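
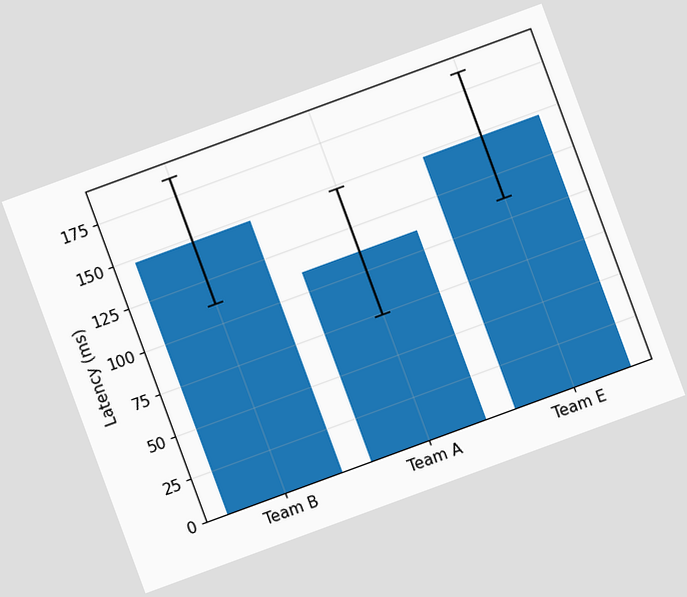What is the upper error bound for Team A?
148ms

The chart is tilted about 20° counter-clockwise. The Team A bar's upper whisker reaches 148ms.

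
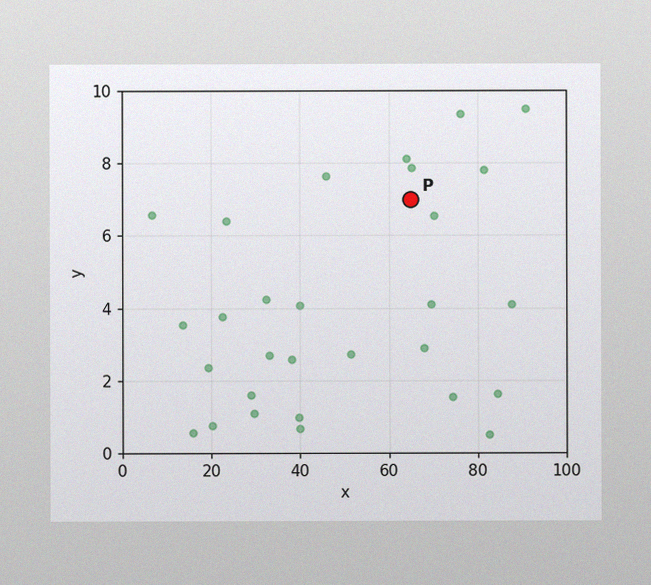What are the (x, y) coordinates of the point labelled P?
The image has some photo noise and uneven lighting. Following the gridlines from P to each axis, P sits at (65, 7).

(65, 7)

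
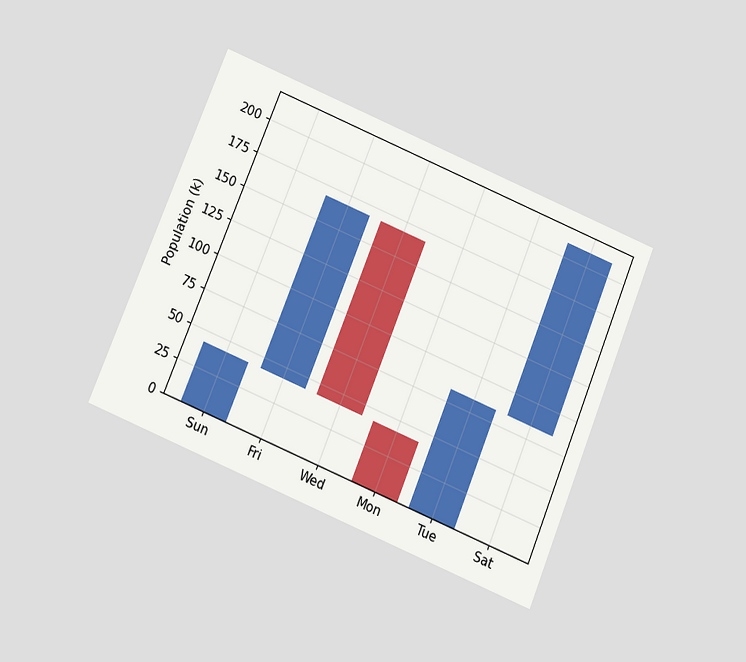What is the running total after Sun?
The chart is tilted about 22° clockwise and viewed slightly from below. After Sun the running total reaches 42k.

42k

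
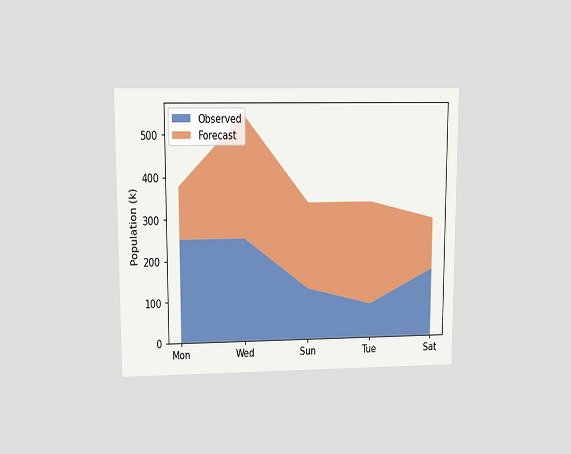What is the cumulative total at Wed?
The chart is viewed at a slight angle. The stacked total at Wed reaches 546k.

546k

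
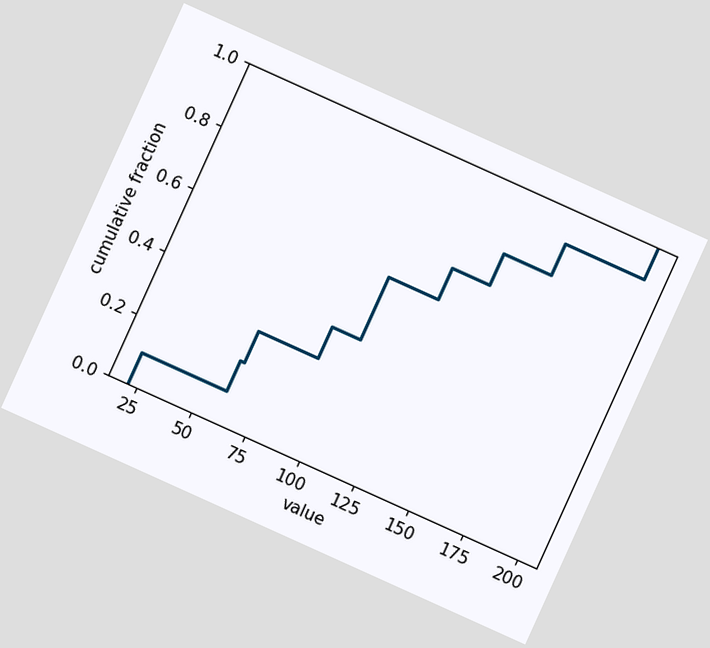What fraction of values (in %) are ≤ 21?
10%

The chart is tilted about 24° clockwise. At x=21 the ECDF step is at 10%.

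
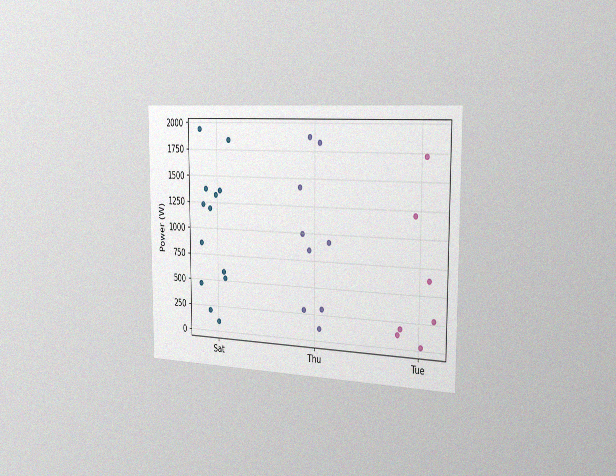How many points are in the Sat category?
The chart is viewed slightly from the right, with some photo noise. Counting the markers in the Sat column gives 13.

13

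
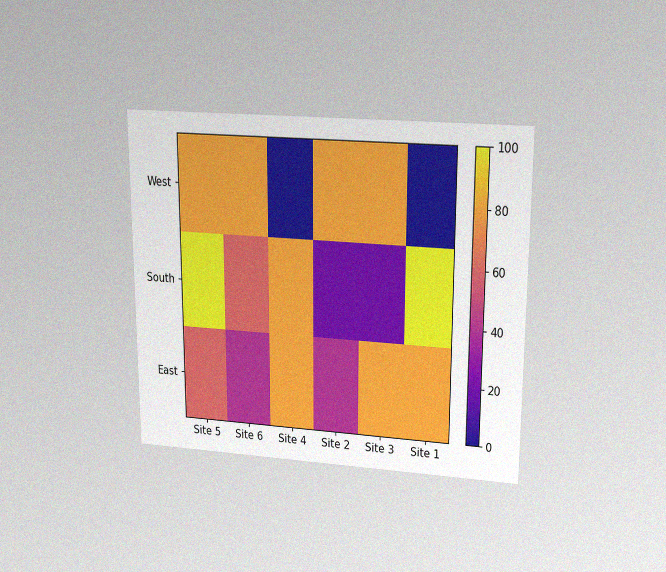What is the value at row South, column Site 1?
100

The chart is viewed slightly from above, with some photo noise. Matching cell (South, Site 1) against the colorbar gives 100.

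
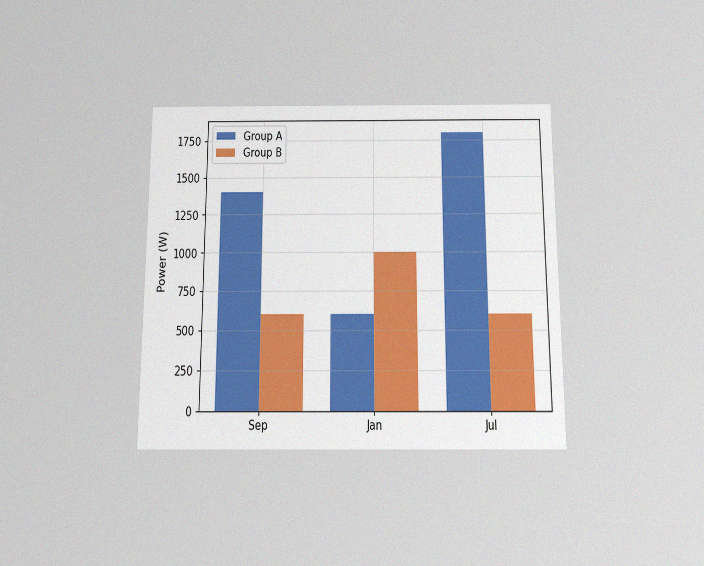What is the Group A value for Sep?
1400W

The chart is viewed slightly from below, with some photo noise. The Group A bar at Sep reaches 1400W on the y-axis.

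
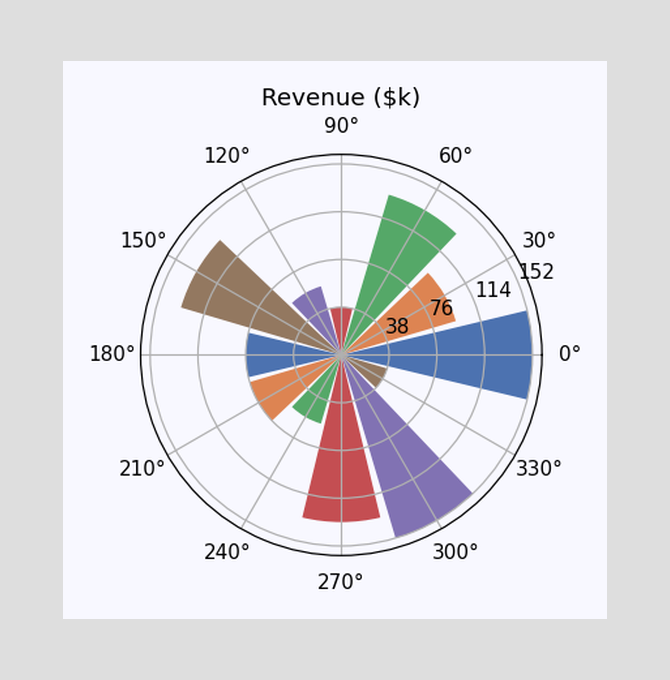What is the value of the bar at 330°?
The bar at 330° reaches $38k on the radial axis.

$38k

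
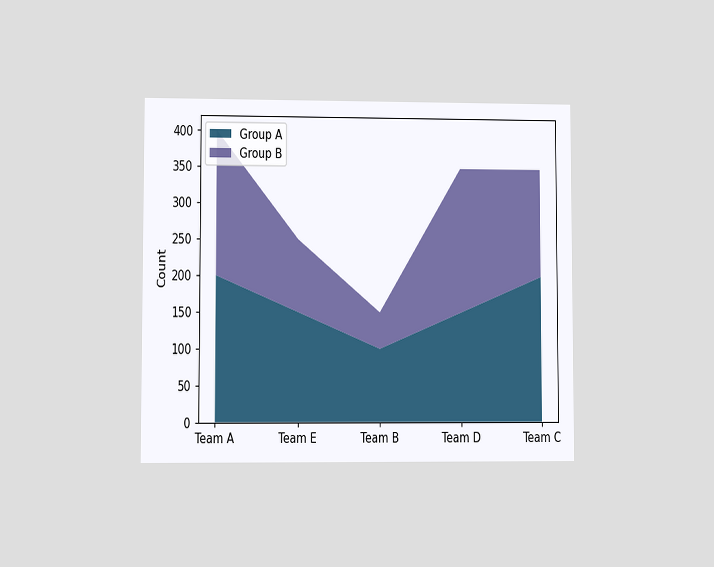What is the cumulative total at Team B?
150

The chart is viewed at a slight angle. The stacked total at Team B reaches 150.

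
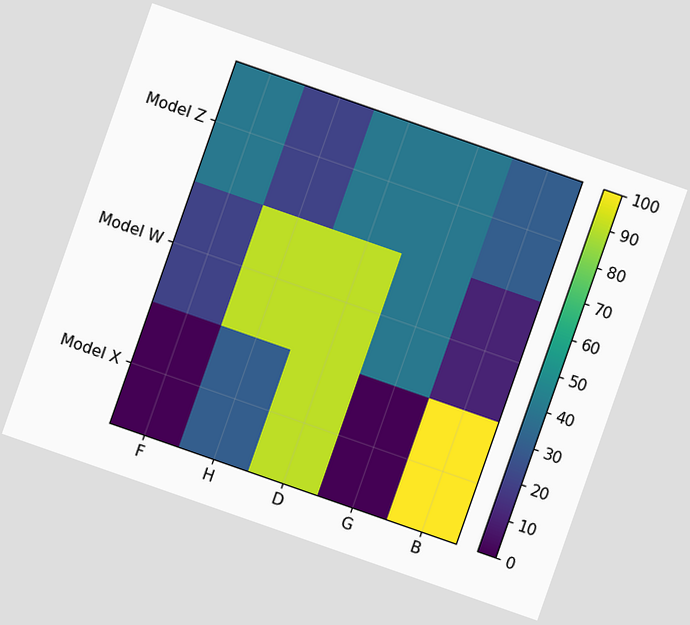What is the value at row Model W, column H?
90

The chart is tilted about 19° clockwise. Matching cell (Model W, H) against the colorbar gives 90.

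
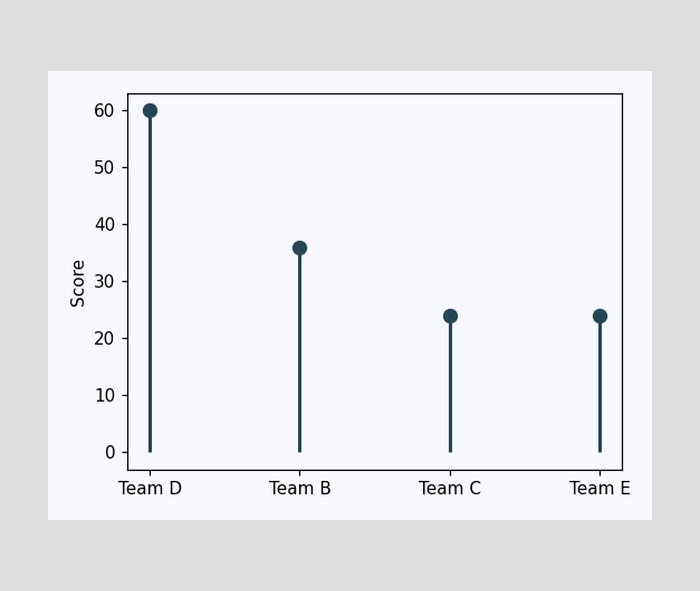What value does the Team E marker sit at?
24

The Team E marker sits at 24.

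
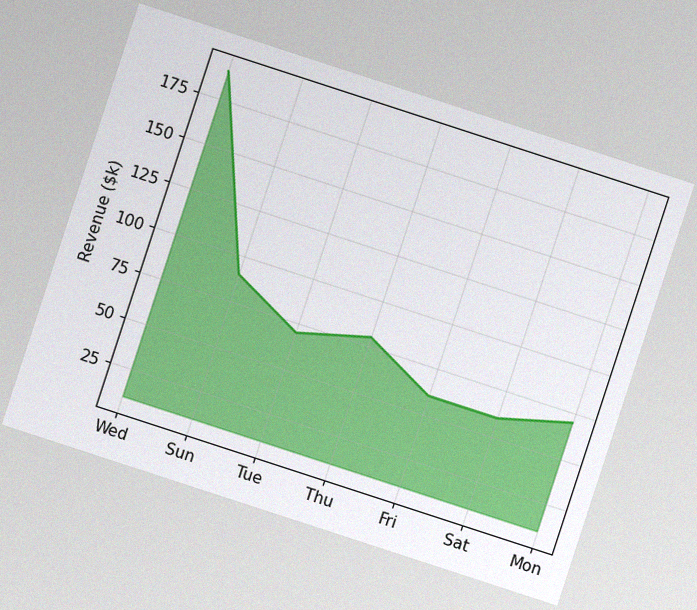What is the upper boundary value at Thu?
The chart is tilted about 18° clockwise, with some photo noise. At Thu the upper boundary is at $80k.

$80k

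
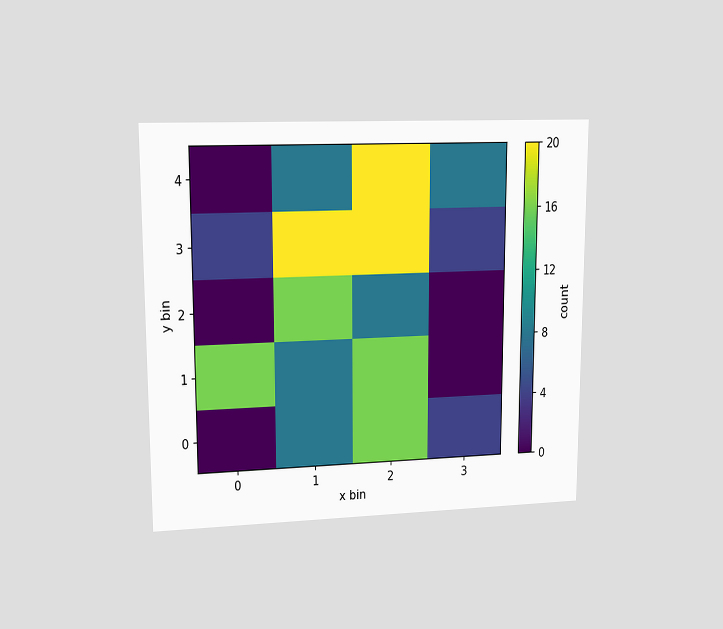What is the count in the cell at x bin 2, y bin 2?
8

The chart is viewed at a slight angle. Matching the cell (2, 2) against the colorbar gives 8.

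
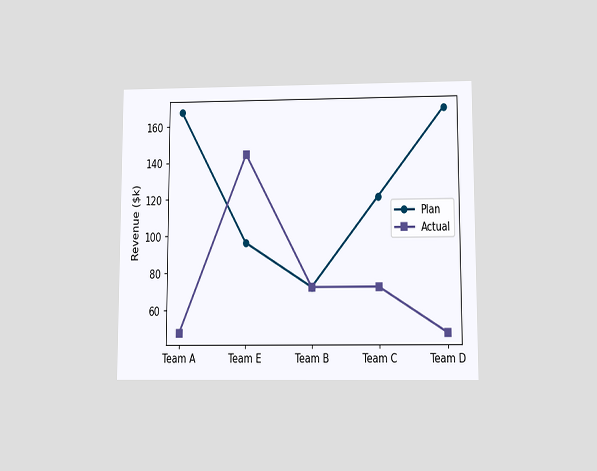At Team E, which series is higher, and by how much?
Actual, by $48k

The chart is viewed slightly from below. At Team E, Actual sits above the other line by $48k.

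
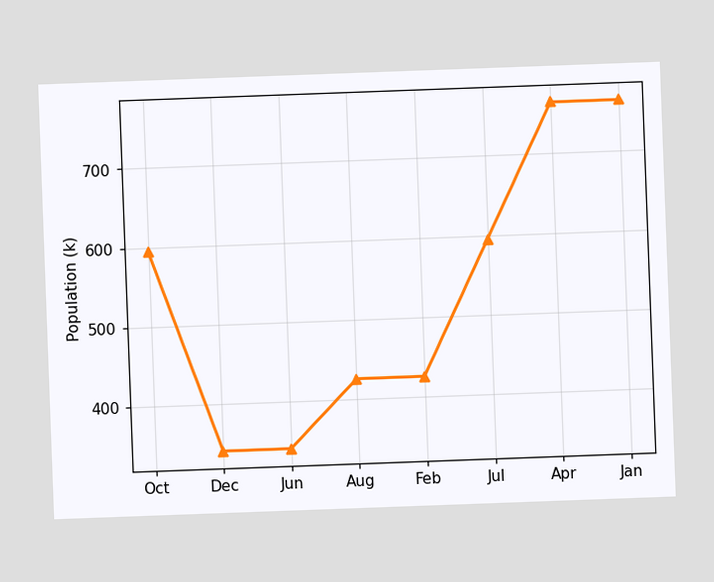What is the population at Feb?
425k

The chart is tilted about 2° counter-clockwise. At Feb, the line is at 425k.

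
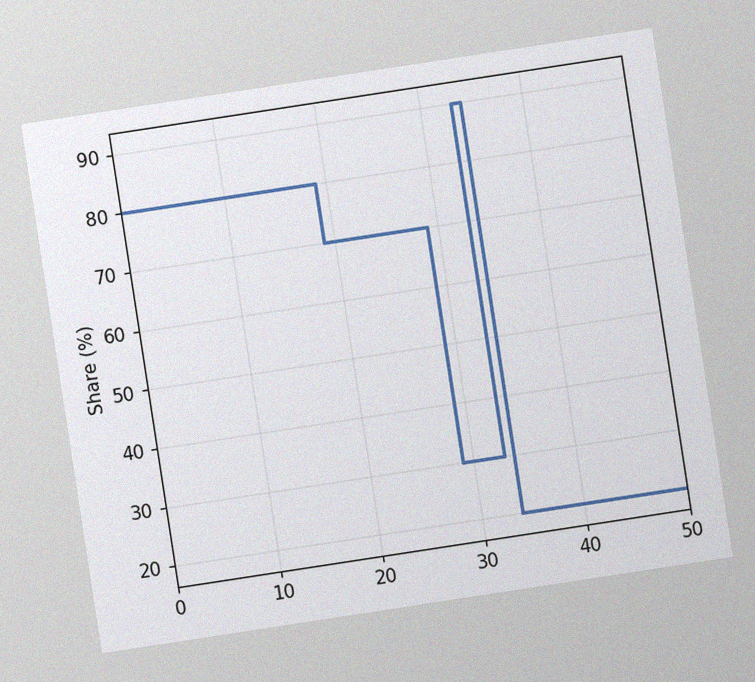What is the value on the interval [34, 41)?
20%

The chart is tilted about 9° counter-clockwise, with some photo noise. On [34, 41) the step sits at 20%.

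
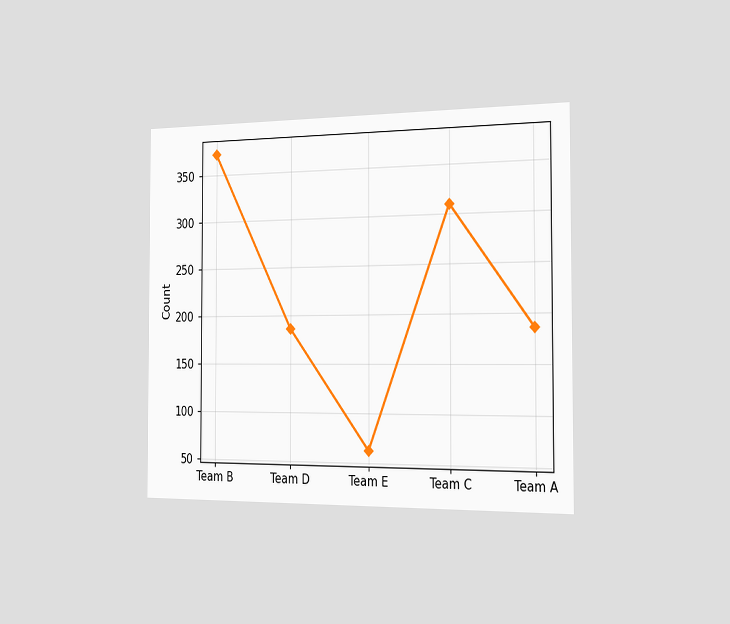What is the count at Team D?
The chart is viewed slightly from the right. At Team D, the line is at 186.

186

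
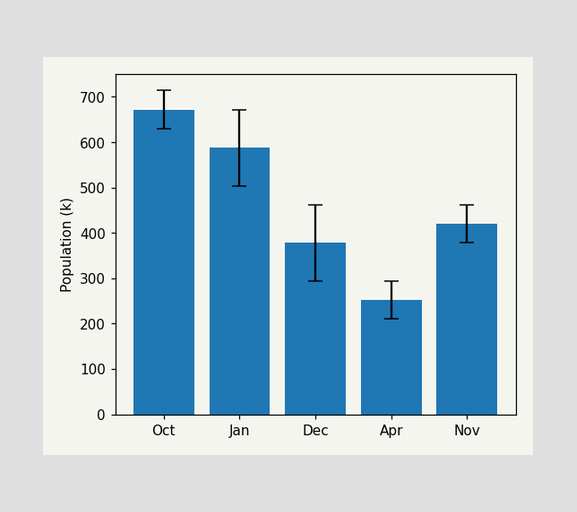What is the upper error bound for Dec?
462k

The Dec bar's upper whisker reaches 462k.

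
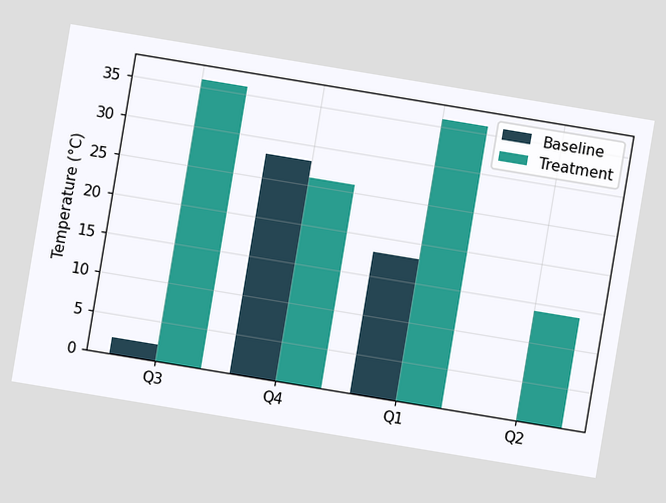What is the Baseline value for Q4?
28°C

The chart is tilted about 9° clockwise. The Baseline bar at Q4 reaches 28°C on the y-axis.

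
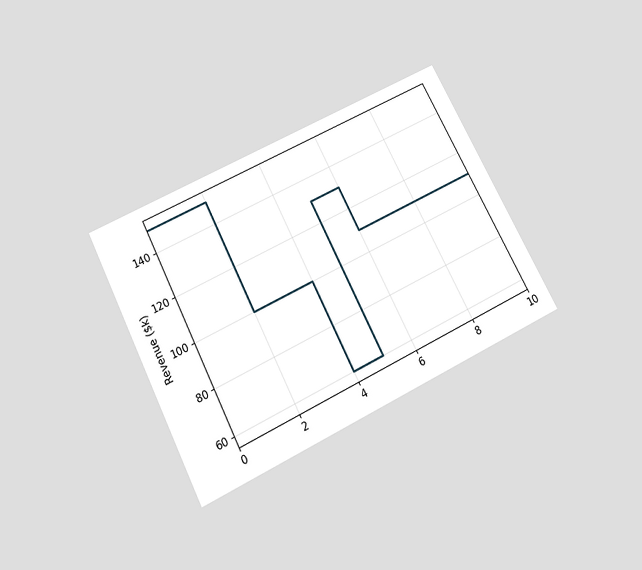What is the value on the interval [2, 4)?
The chart is tilted about 27° counter-clockwise and viewed slightly from below. On [2, 4) the step sits at $100k.

$100k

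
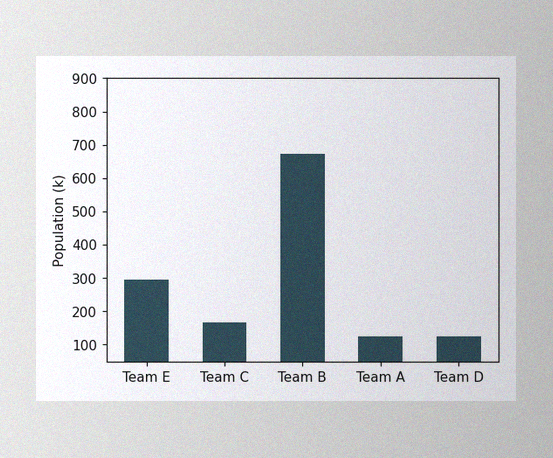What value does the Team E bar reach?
The image has some photo noise and uneven lighting. Reading along the chart's y-axis, the Team E bar reaches 294k.

294k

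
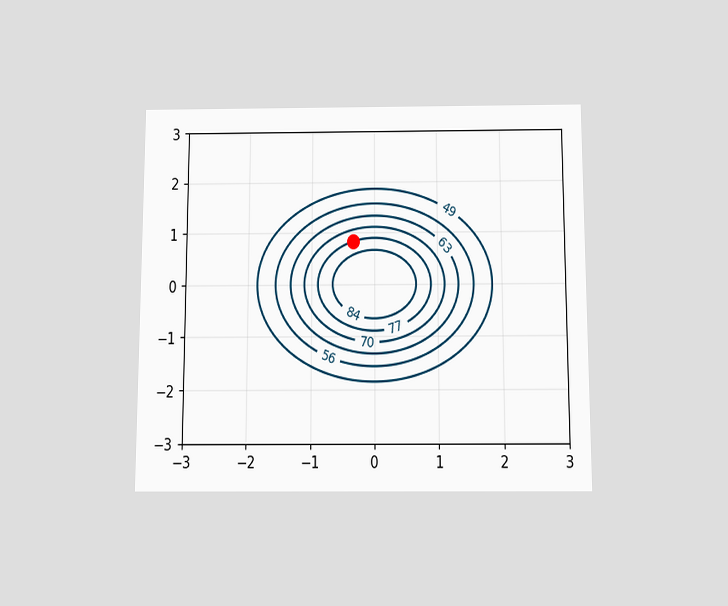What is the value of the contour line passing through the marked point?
77

The chart is viewed slightly from below. The marked point sits on the contour labelled 77.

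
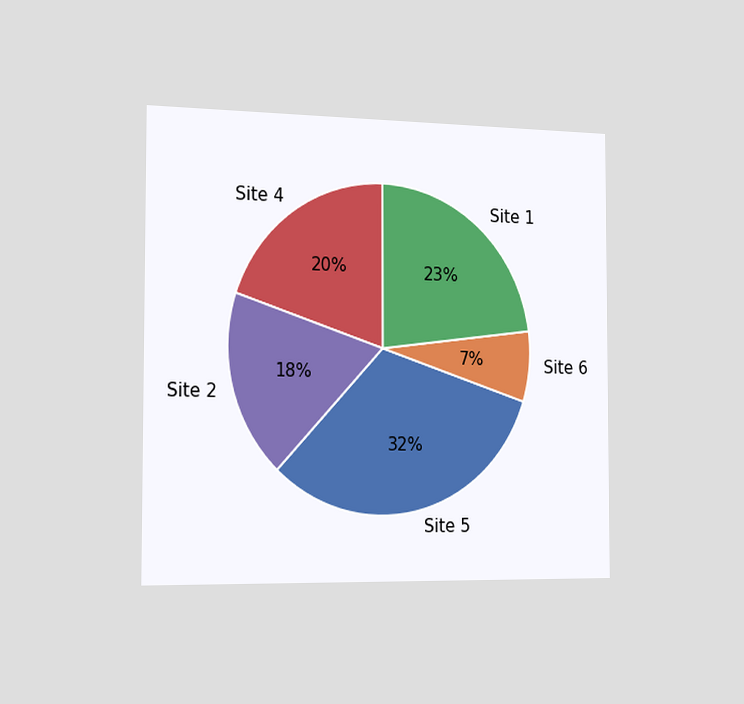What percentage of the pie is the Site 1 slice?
The chart is viewed slightly from the left. The Site 1 slice takes up 23% of the pie.

23%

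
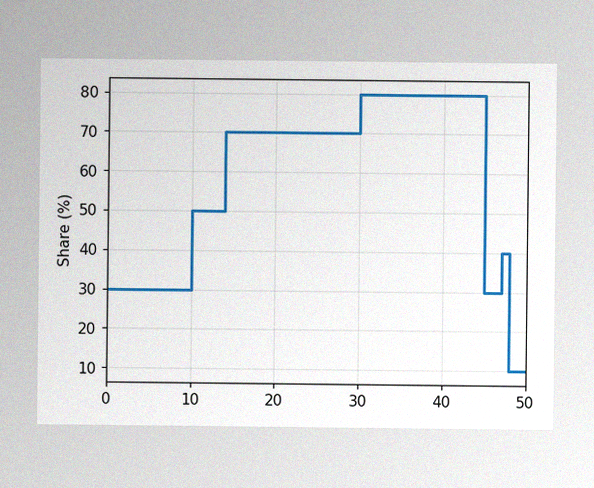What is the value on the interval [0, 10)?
The image has some photo noise and uneven lighting. On [0, 10) the step sits at 30%.

30%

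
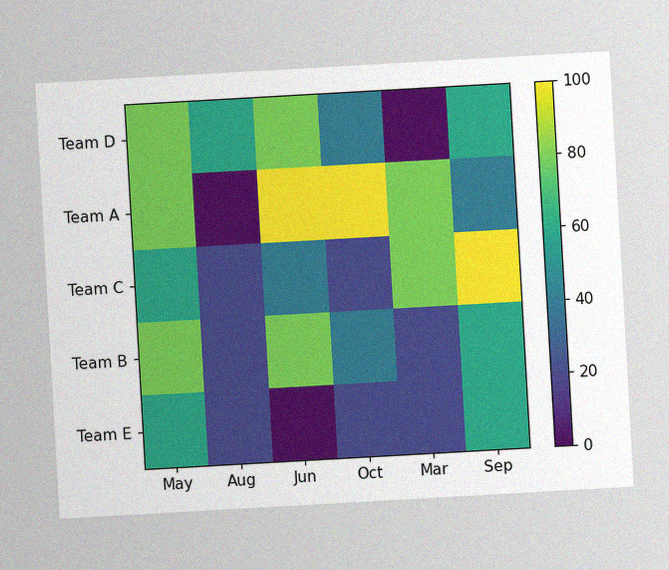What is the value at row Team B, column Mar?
The chart is tilted about 3° counter-clockwise, with some photo noise. Matching cell (Team B, Mar) against the colorbar gives 20.

20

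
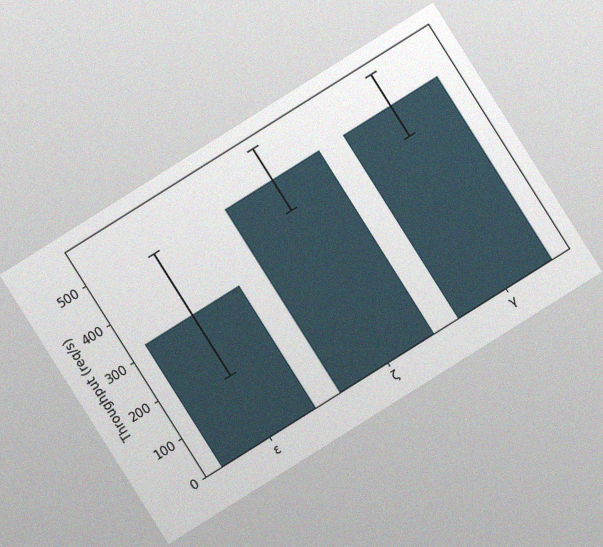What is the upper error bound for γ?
The chart is tilted about 32° counter-clockwise, with some photo noise. The γ bar's upper whisker reaches 560req/s.

560req/s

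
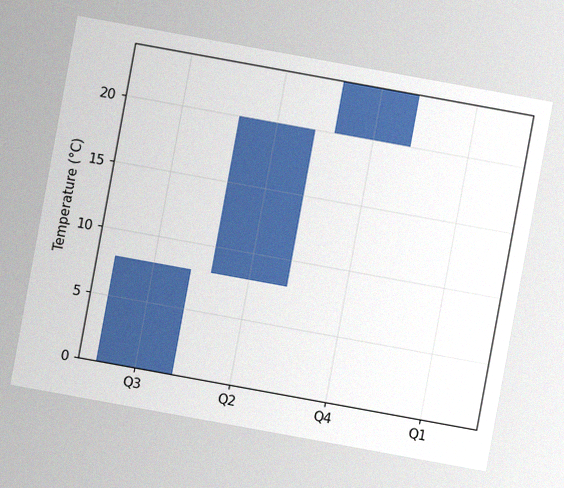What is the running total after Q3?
8°C

The chart is tilted about 10° clockwise, with some photo noise. After Q3 the running total reaches 8°C.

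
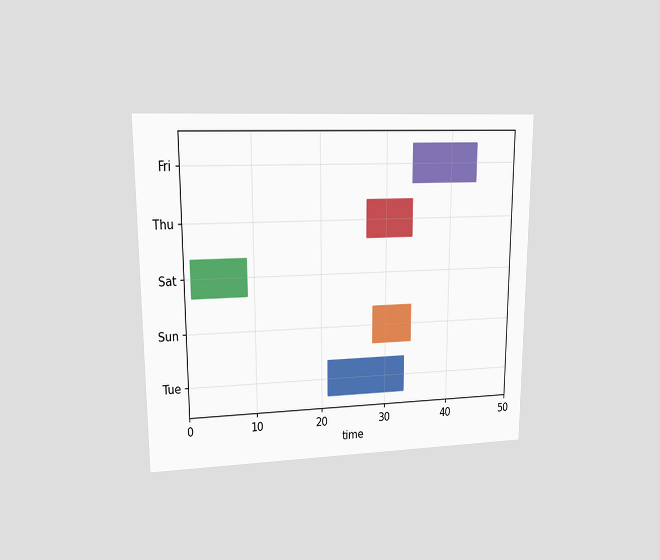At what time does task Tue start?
21

The chart is viewed at a slight angle. The Tue bar begins at t=21.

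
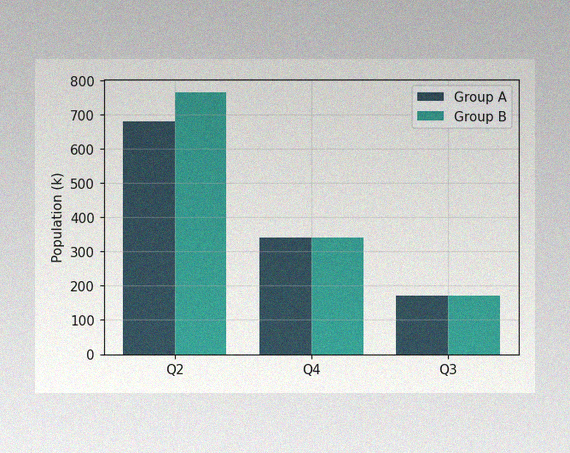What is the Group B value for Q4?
The image has some photo noise and uneven lighting. The Group B bar at Q4 reaches 340k on the y-axis.

340k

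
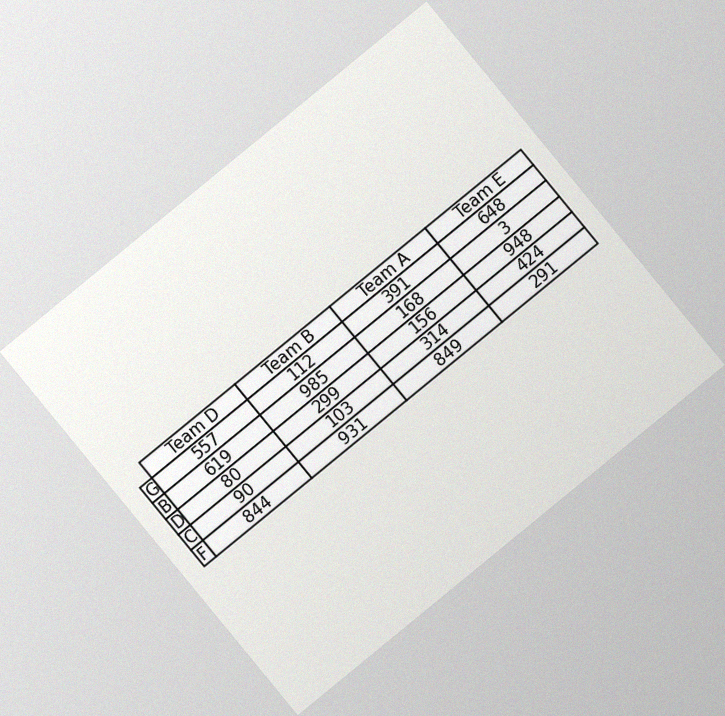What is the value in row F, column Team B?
931

The chart is tilted about 39° counter-clockwise, with some photo noise. The (F, Team B) cell reads 931.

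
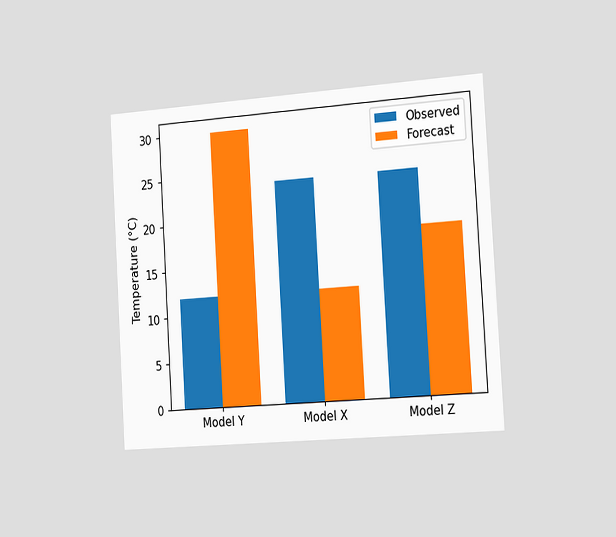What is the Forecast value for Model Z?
The chart is tilted about 3° counter-clockwise and viewed slightly from the right. The Forecast bar at Model Z reaches 18°C on the y-axis.

18°C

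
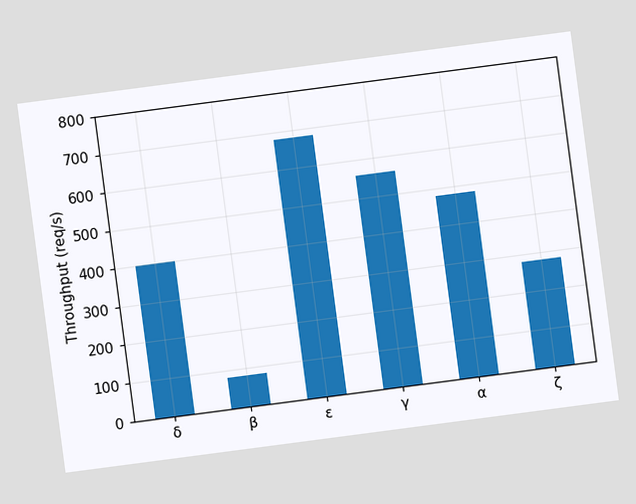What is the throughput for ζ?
280req/s

The chart is tilted about 7° counter-clockwise. Reading along the chart's y-axis, the ζ bar reaches 280req/s.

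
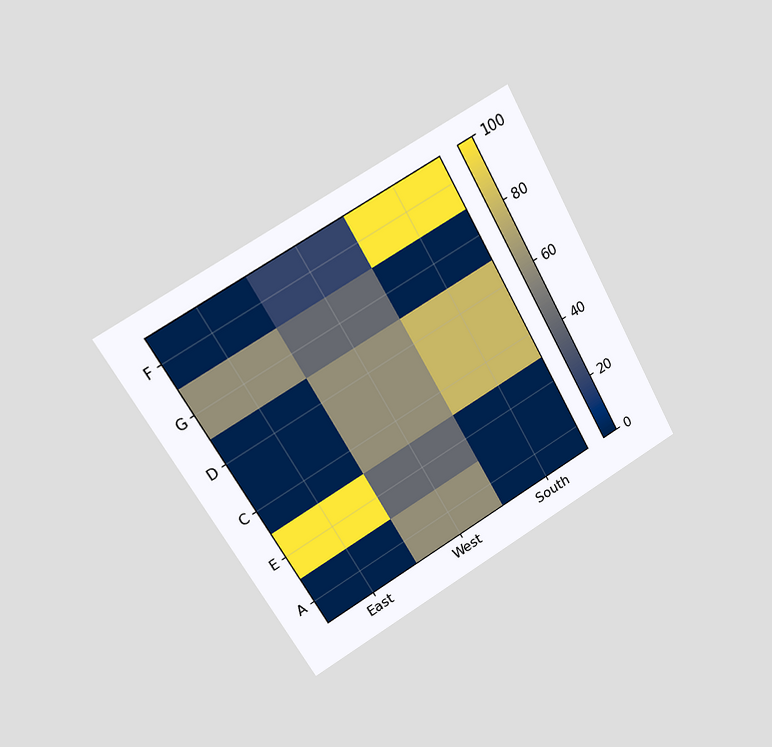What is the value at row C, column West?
60

The chart is tilted about 30° counter-clockwise and viewed at a slight angle. Matching cell (C, West) against the colorbar gives 60.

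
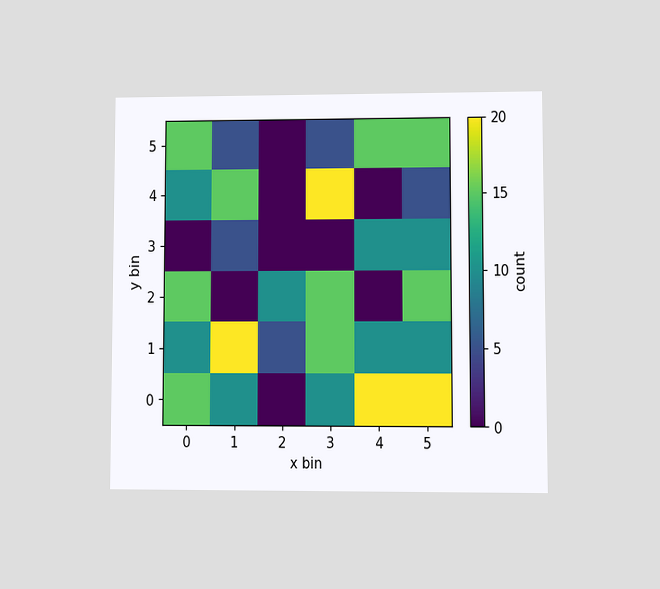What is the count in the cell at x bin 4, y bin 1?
10

The chart is viewed at a slight angle. Matching the cell (4, 1) against the colorbar gives 10.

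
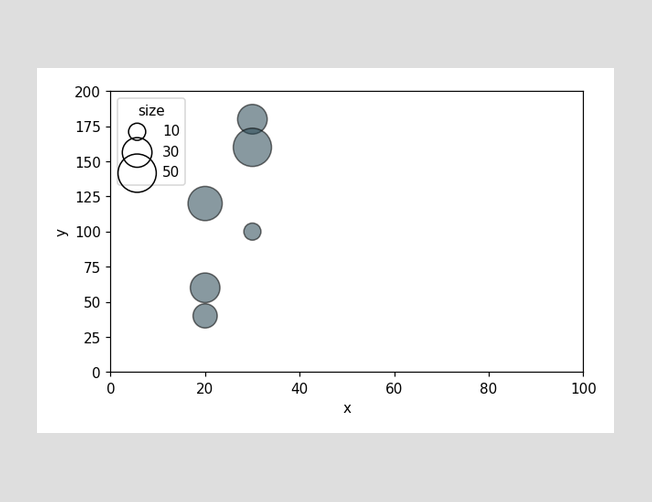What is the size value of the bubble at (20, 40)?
Matching the bubble at (20, 40) against the size legend gives 20.

20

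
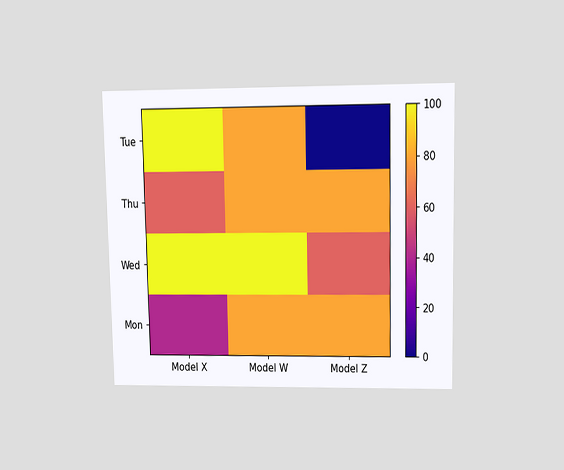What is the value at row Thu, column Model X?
60

The chart is viewed at a slight angle. Matching cell (Thu, Model X) against the colorbar gives 60.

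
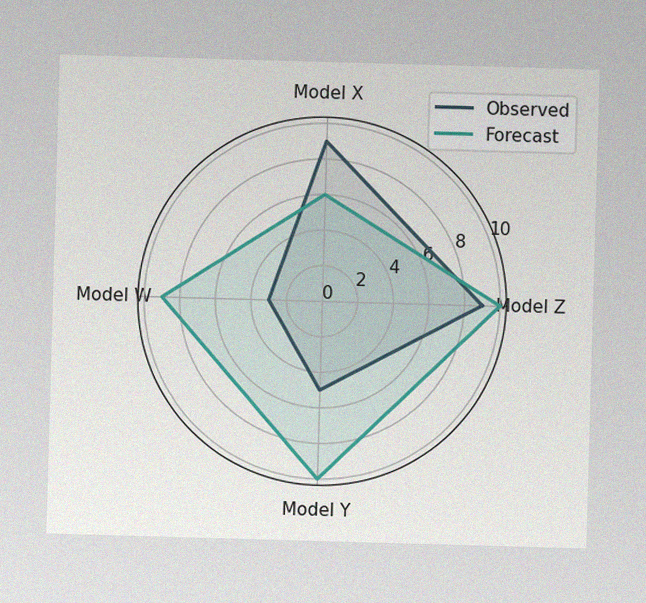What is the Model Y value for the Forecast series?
10

The image has some photo noise and uneven lighting. On the Model Y axis, Forecast reaches 10.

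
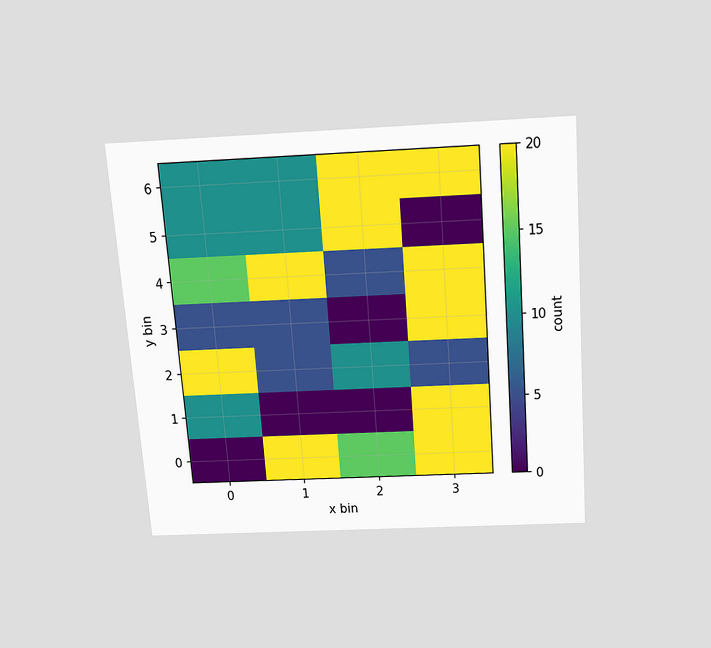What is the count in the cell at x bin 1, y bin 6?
The chart is tilted about 4° counter-clockwise and viewed slightly from above. Matching the cell (1, 6) against the colorbar gives 10.

10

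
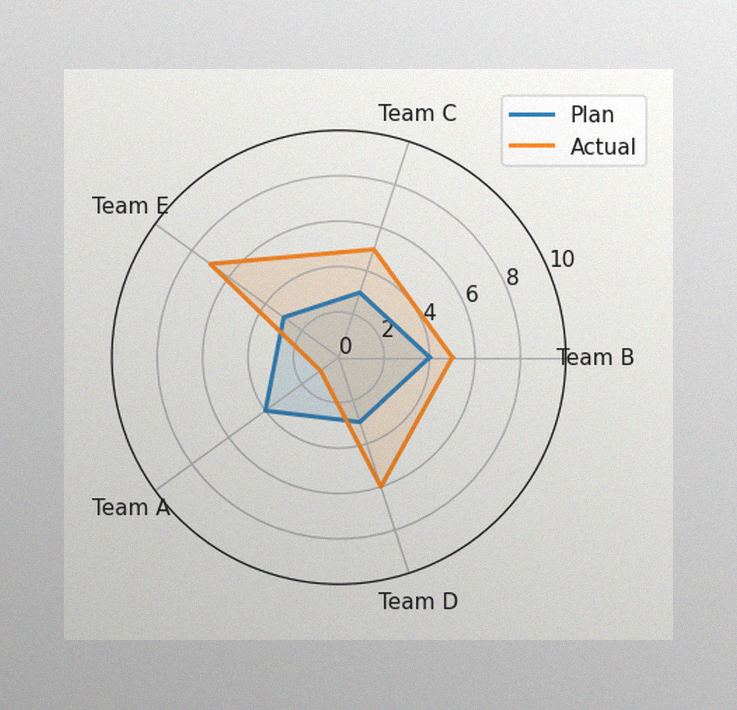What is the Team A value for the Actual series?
The image has some photo noise and uneven lighting. On the Team A axis, Actual reaches 1.

1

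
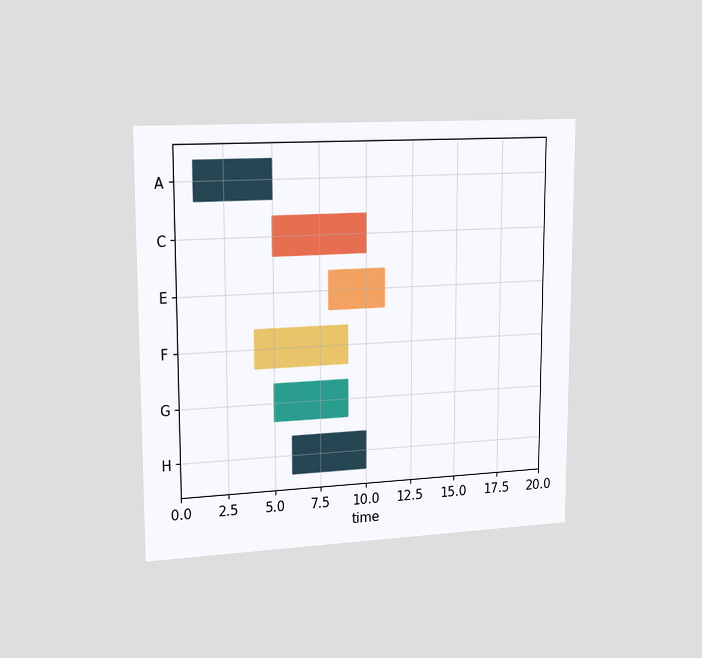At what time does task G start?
5

The chart is viewed slightly from the left. The G bar begins at t=5.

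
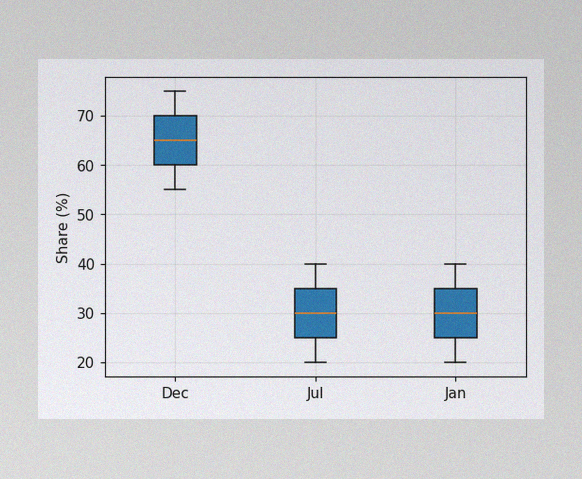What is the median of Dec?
65%

The image has some photo noise and uneven lighting. The median line in the Dec box sits at 65%.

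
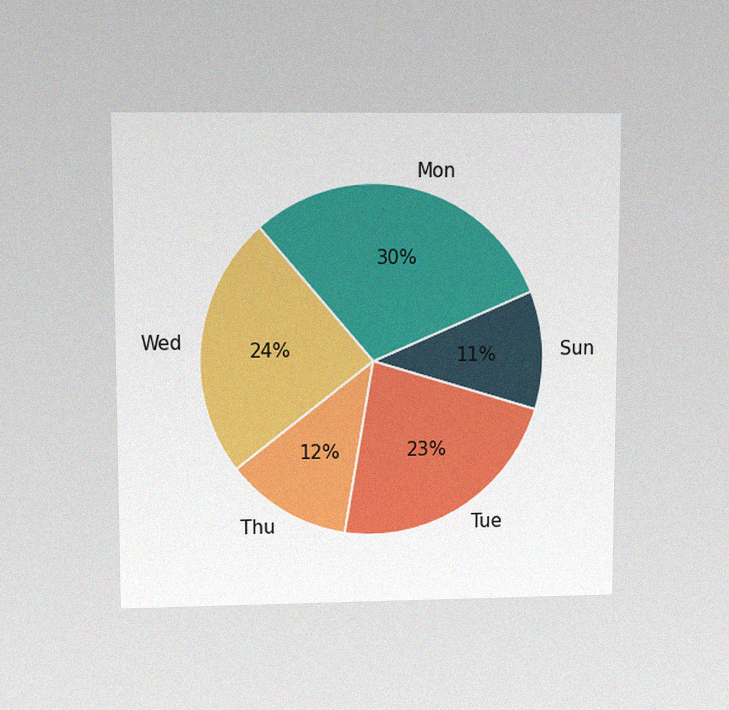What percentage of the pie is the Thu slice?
The chart is viewed at a slight angle, with some photo noise. The Thu slice takes up 12% of the pie.

12%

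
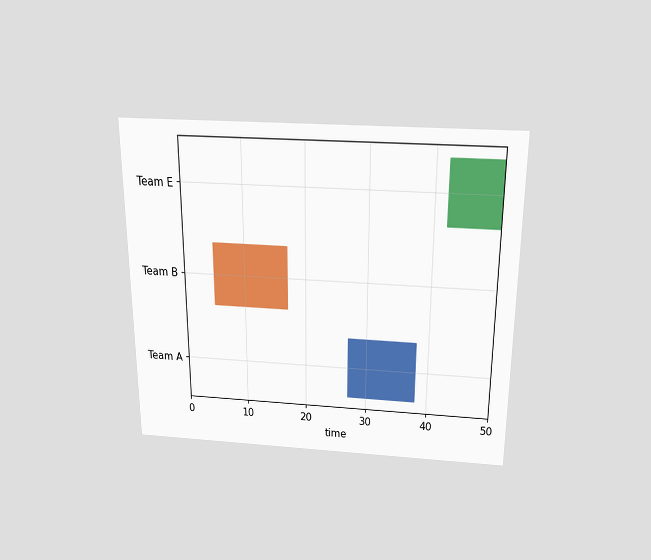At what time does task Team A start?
27

The chart is viewed slightly from above. The Team A bar begins at t=27.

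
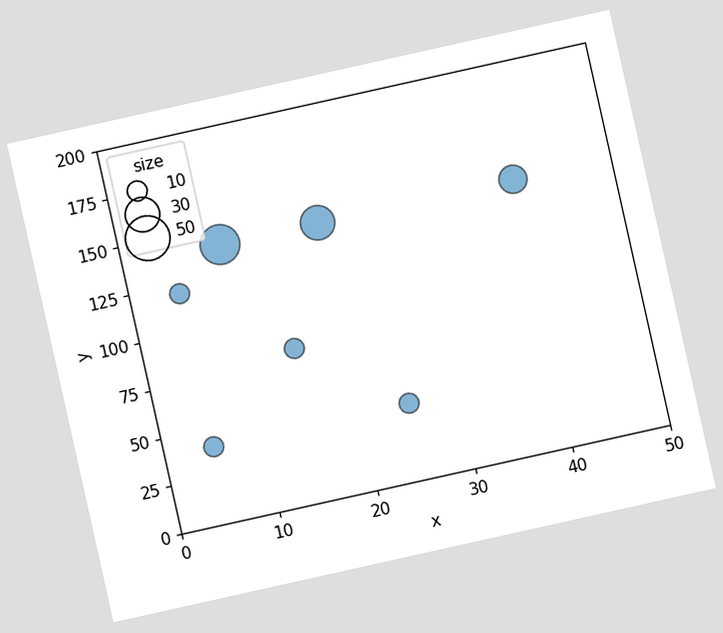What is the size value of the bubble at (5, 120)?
10

The chart is tilted about 13° counter-clockwise. Matching the bubble at (5, 120) against the size legend gives 10.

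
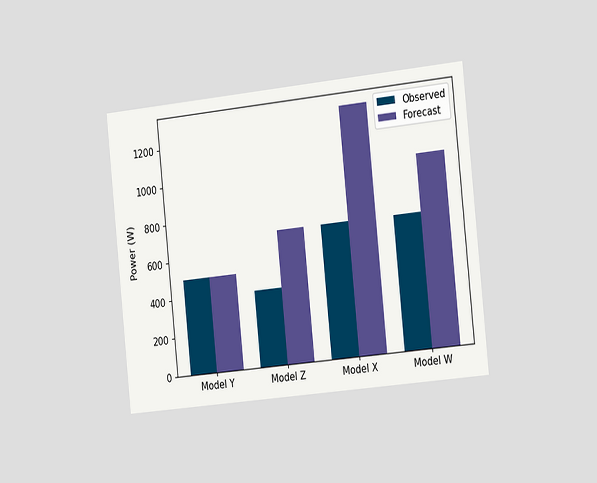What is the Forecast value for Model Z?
700W

The chart is tilted about 6° counter-clockwise and viewed slightly from the right. The Forecast bar at Model Z reaches 700W on the y-axis.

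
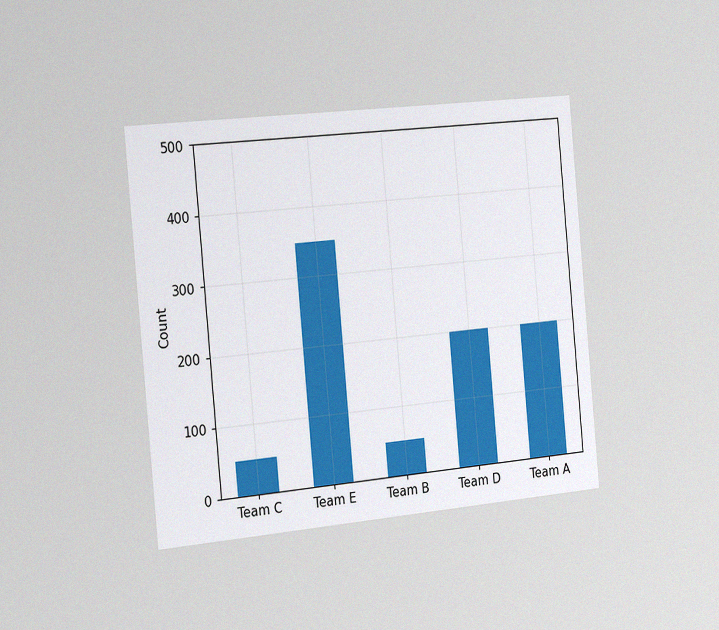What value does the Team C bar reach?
50

The chart is tilted about 5° counter-clockwise and viewed slightly from the left, with some photo noise. Reading along the chart's y-axis, the Team C bar reaches 50.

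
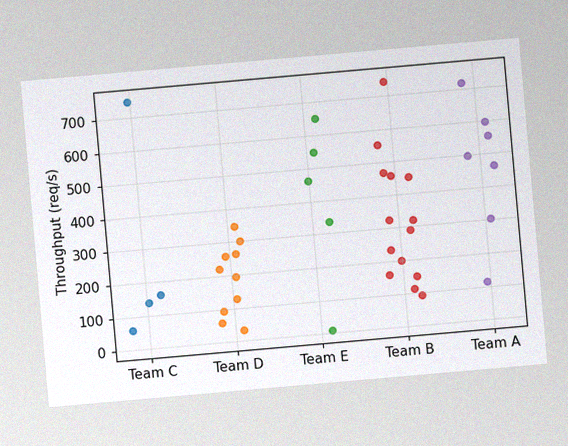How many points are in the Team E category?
5

The chart is tilted about 5° counter-clockwise, with some photo noise. Counting the markers in the Team E column gives 5.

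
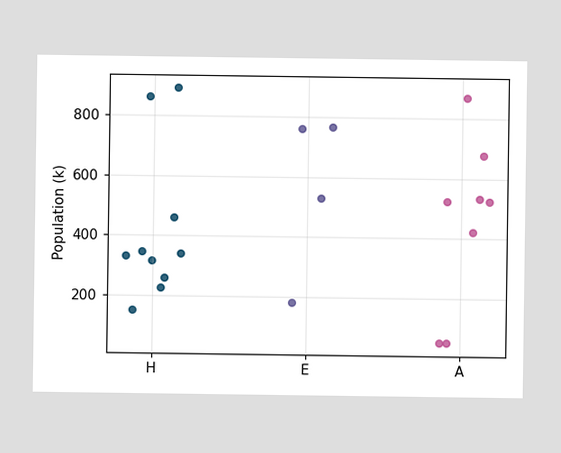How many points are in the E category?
4

Counting the markers in the E column gives 4.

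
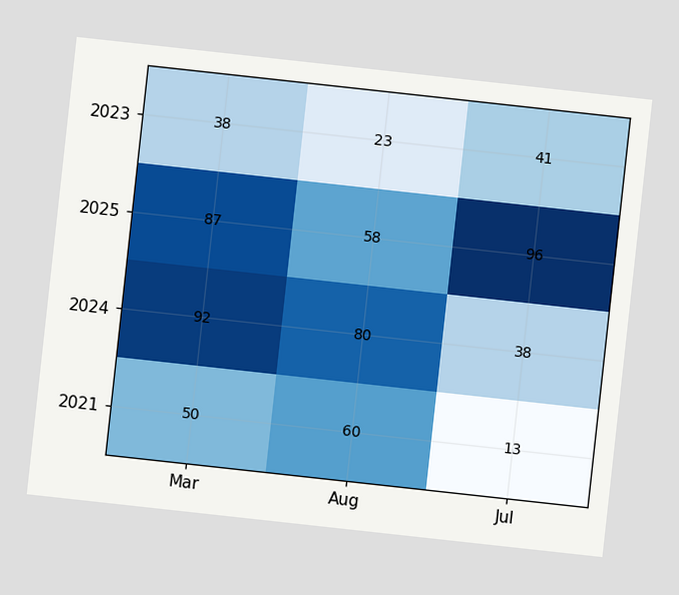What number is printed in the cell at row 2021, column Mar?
The chart is tilted about 6° clockwise. The (2021, Mar) cell reads 50.

50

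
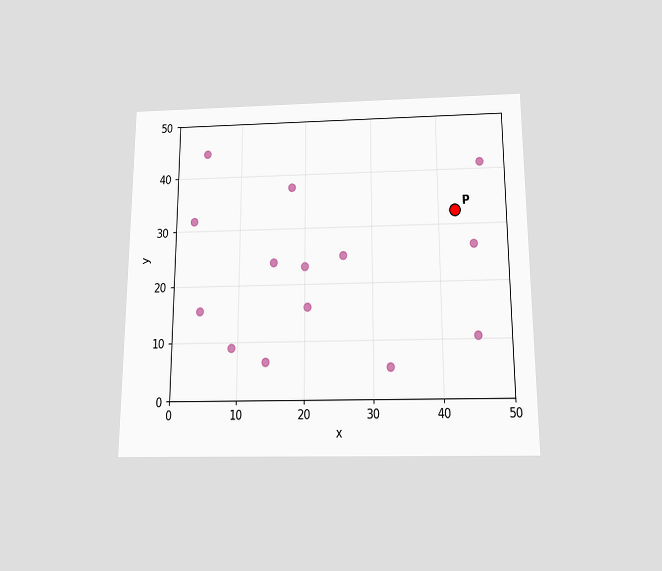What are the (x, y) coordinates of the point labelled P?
(42.5, 32.5)

The chart is viewed slightly from below. Following the gridlines from P to each axis, P sits at (42.5, 32.5).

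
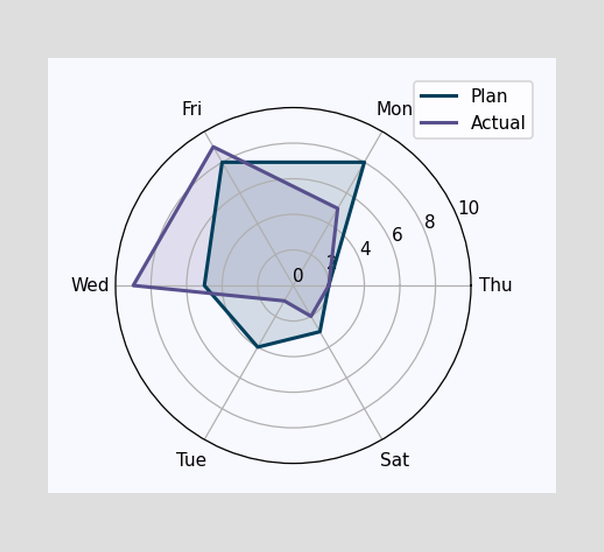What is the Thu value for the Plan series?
On the Thu axis, Plan reaches 2.

2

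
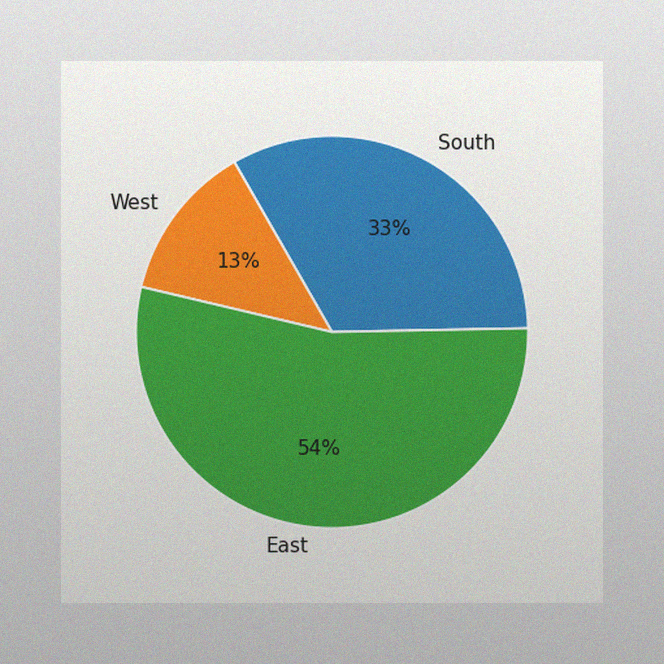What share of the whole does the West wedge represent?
The image has some photo noise and uneven lighting. The West slice takes up 13% of the pie.

13%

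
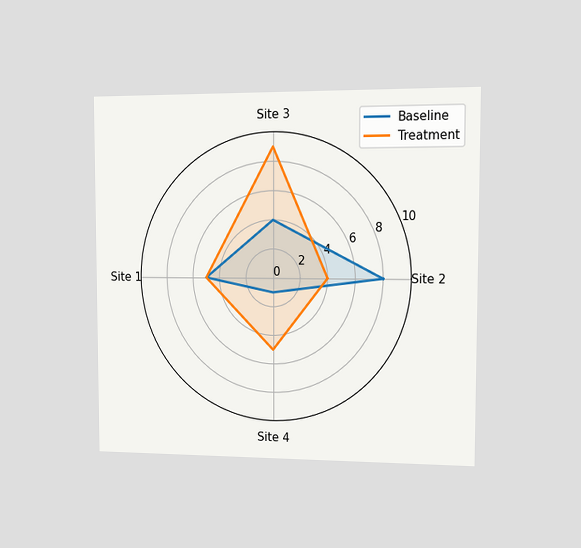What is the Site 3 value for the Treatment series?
9

The chart is viewed slightly from the right. On the Site 3 axis, Treatment reaches 9.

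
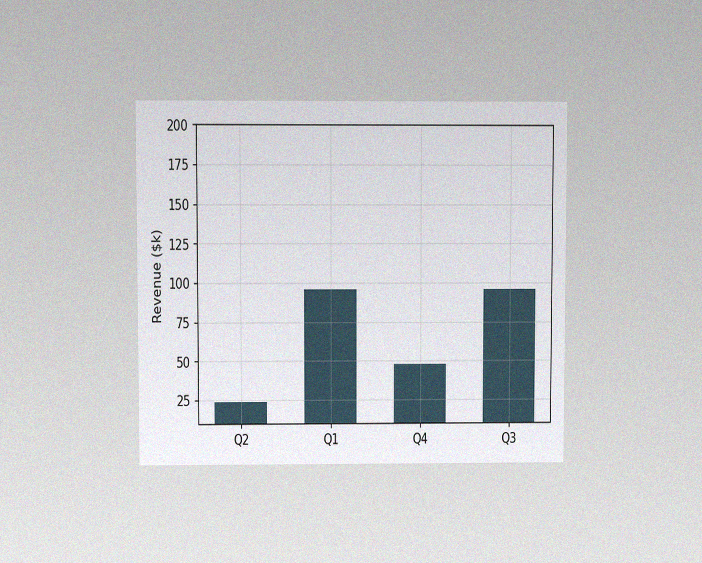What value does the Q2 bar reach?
$24k

The chart is viewed at a slight angle, with some photo noise. Reading along the chart's y-axis, the Q2 bar reaches $24k.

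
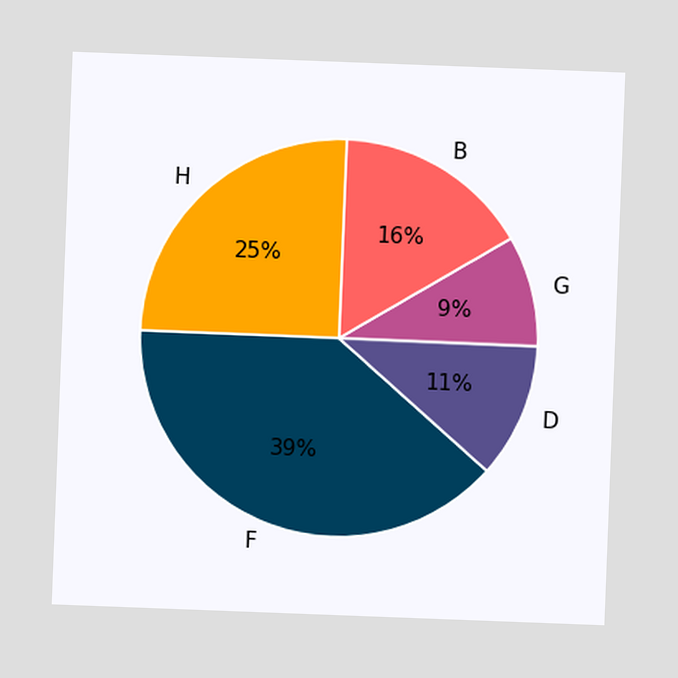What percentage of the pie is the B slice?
The chart is tilted about 2° clockwise. The B slice takes up 16% of the pie.

16%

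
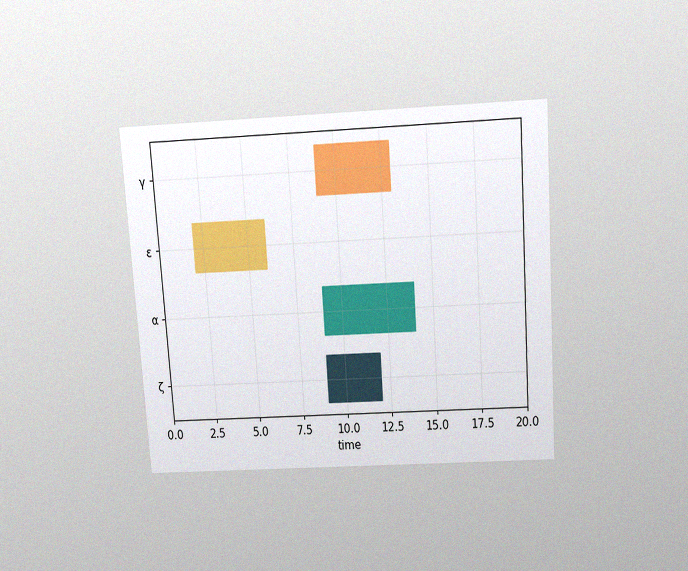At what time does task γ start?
The chart is tilted about 4° counter-clockwise and viewed slightly from above, with some photo noise. The γ bar begins at t=9.

9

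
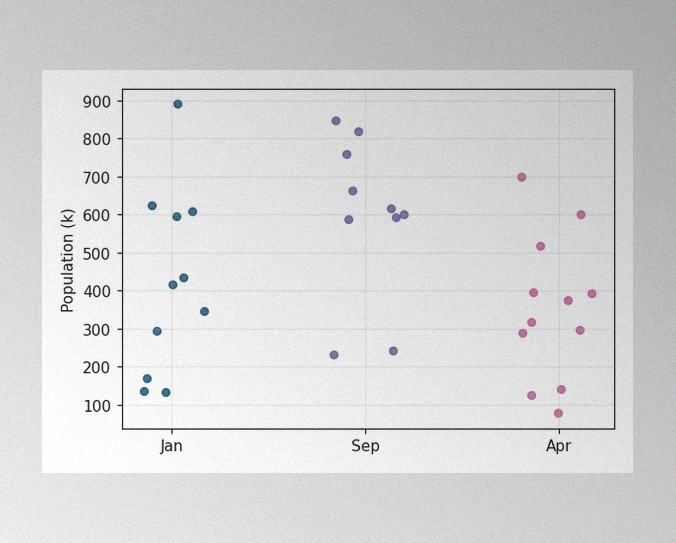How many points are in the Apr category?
The image has some photo noise and uneven lighting. Counting the markers in the Apr column gives 12.

12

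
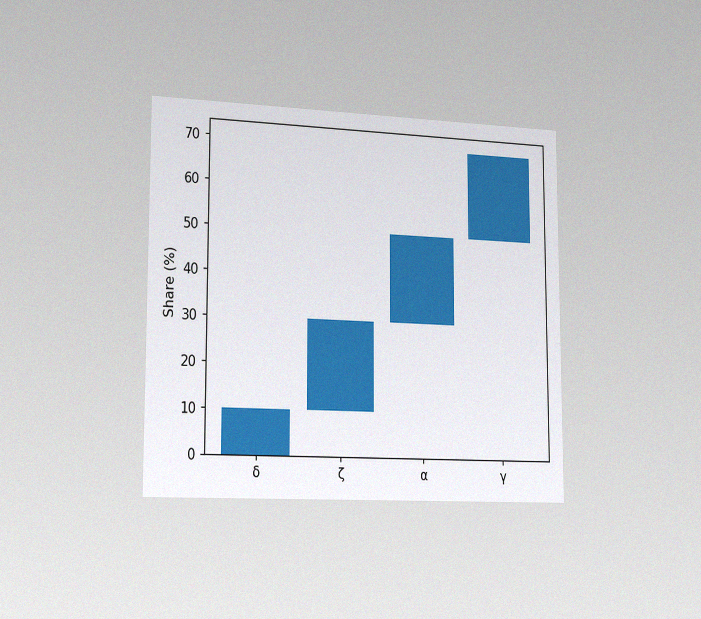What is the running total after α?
The chart is viewed slightly from the left, with some photo noise. After α the running total reaches 50%.

50%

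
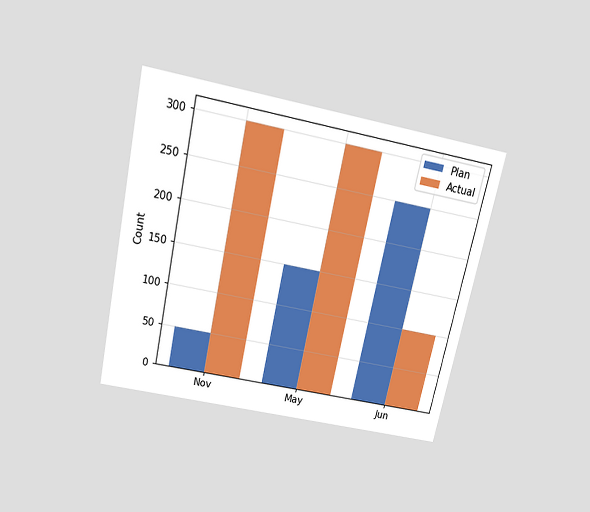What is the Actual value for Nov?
300

The chart is tilted about 12° clockwise and viewed slightly from above. The Actual bar at Nov reaches 300 on the y-axis.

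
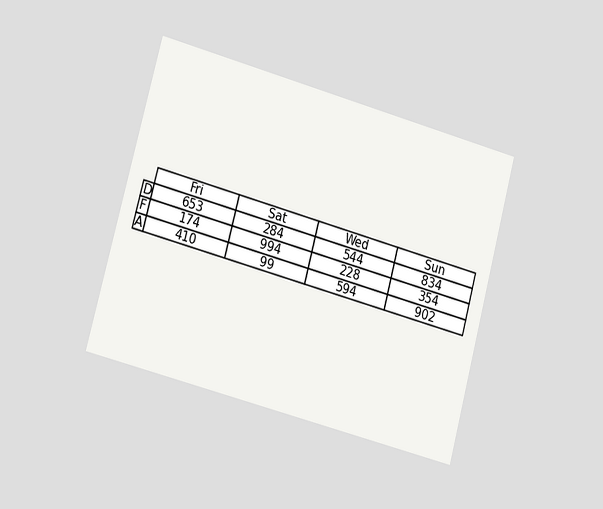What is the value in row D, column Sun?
The chart is tilted about 15° clockwise and viewed slightly from the left. The (D, Sun) cell reads 834.

834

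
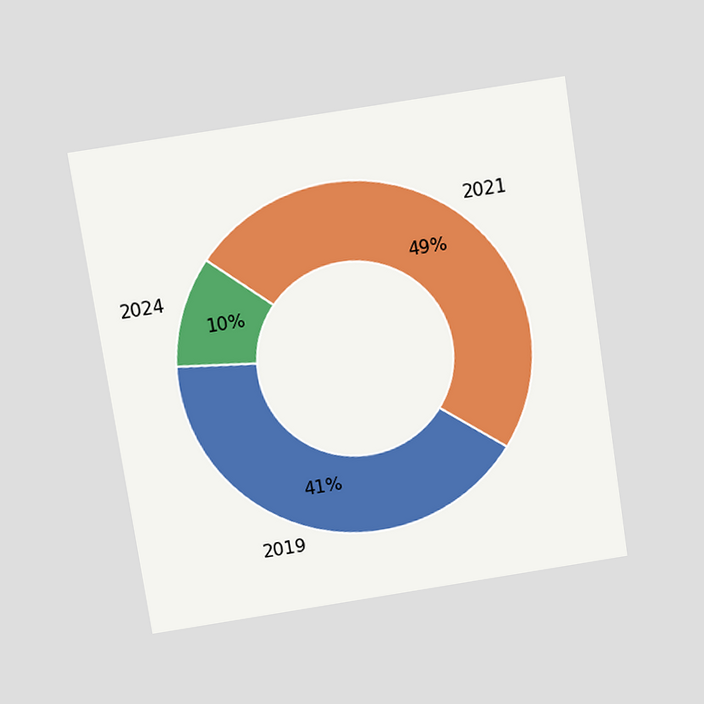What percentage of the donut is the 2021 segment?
49%

The chart is tilted about 9° counter-clockwise and viewed slightly from above. The 2021 segment takes up 49% of the ring.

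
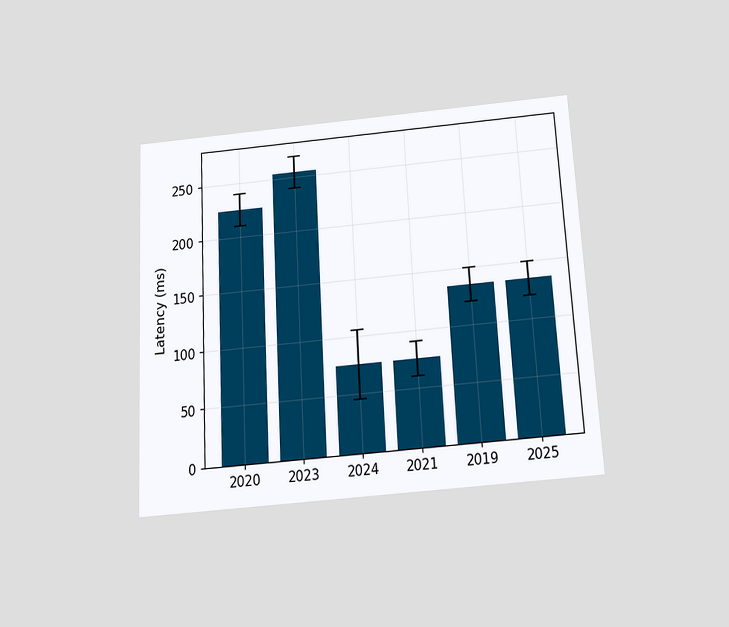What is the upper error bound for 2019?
150ms

The chart is tilted about 3° counter-clockwise and viewed slightly from below. The 2019 bar's upper whisker reaches 150ms.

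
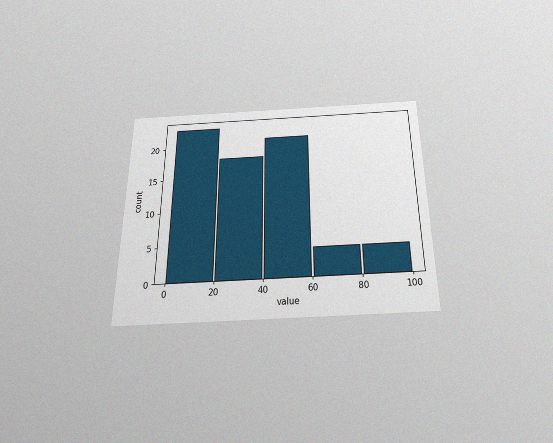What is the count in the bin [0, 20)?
The chart is viewed slightly from below, with some photo noise. The [0, 20) bin has height 23.

23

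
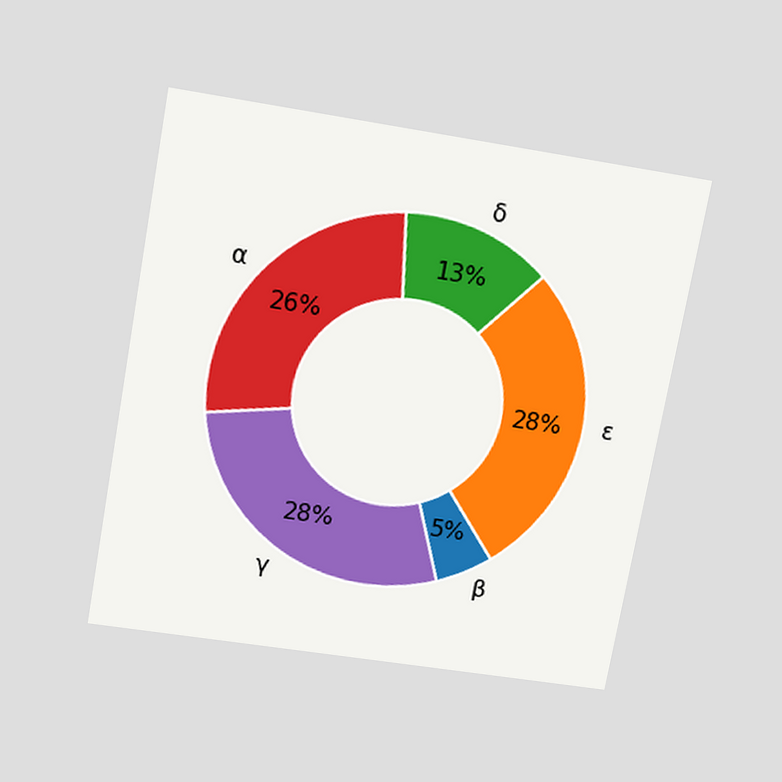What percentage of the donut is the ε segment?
28%

The chart is tilted about 10° clockwise and viewed slightly from above. The ε segment takes up 28% of the ring.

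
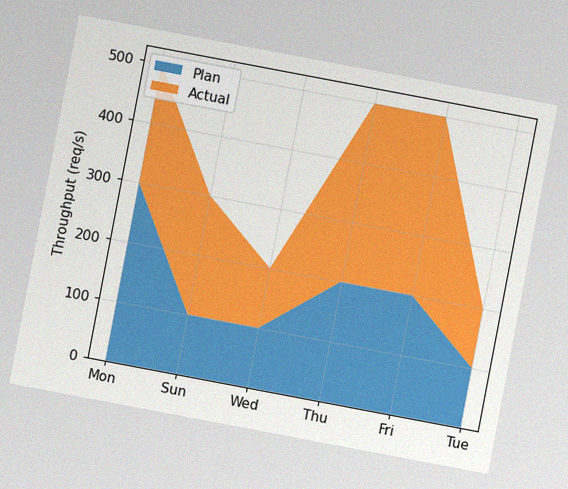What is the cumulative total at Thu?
500req/s

The chart is tilted about 11° clockwise, with some photo noise. The stacked total at Thu reaches 500req/s.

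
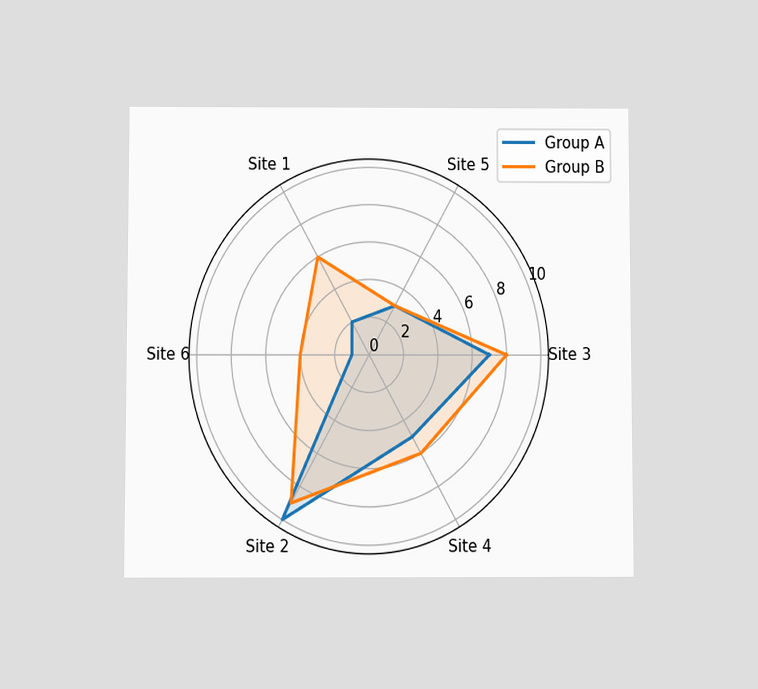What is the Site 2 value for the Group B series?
The chart is viewed slightly from below. On the Site 2 axis, Group B reaches 9.

9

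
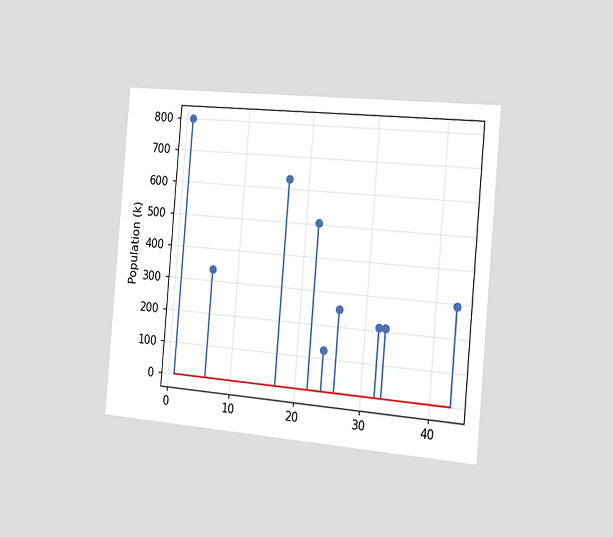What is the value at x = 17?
The chart is tilted about 5° clockwise and viewed slightly from the right. The stem at x=17 reaches 630k.

630k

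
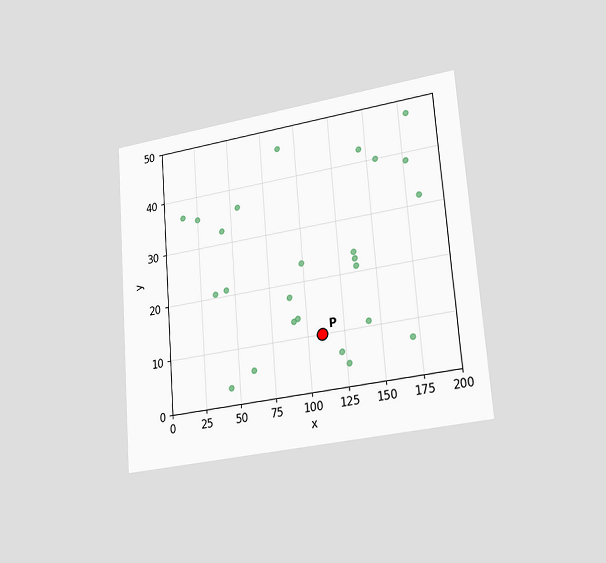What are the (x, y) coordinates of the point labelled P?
(110, 10)

The chart is tilted about 4° counter-clockwise and viewed slightly from the right. Following the gridlines from P to each axis, P sits at (110, 10).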